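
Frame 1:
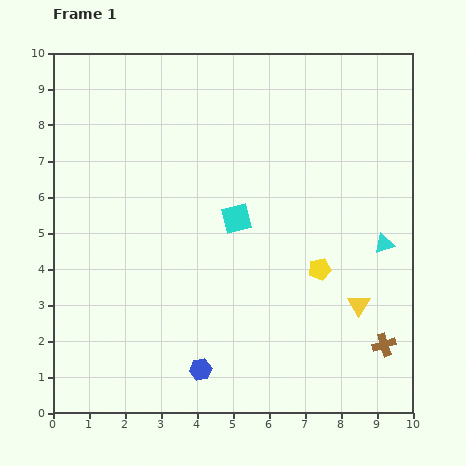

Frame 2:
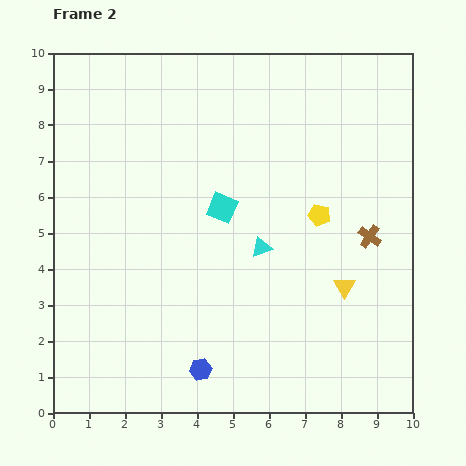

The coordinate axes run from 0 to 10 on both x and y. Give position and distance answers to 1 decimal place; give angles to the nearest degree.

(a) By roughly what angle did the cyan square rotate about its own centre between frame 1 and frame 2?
37° clockwise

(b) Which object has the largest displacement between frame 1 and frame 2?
the cyan triangle

(moved 3.4; next 3.0)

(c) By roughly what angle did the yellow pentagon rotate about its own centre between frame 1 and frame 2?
27° clockwise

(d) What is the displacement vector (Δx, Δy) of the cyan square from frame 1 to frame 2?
(-0.4, 0.3)

The cyan square was at (5.1, 5.4) in frame 1 and (4.7, 5.7) in frame 2.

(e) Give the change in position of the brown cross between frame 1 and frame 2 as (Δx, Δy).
(-0.4, 3.0)

The brown cross was at (9.2, 1.9) in frame 1 and (8.8, 4.9) in frame 2.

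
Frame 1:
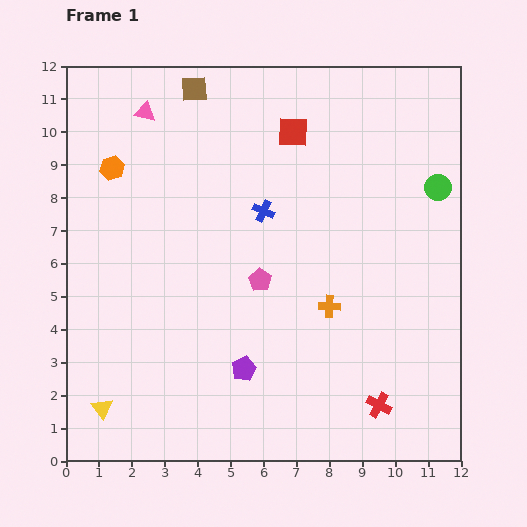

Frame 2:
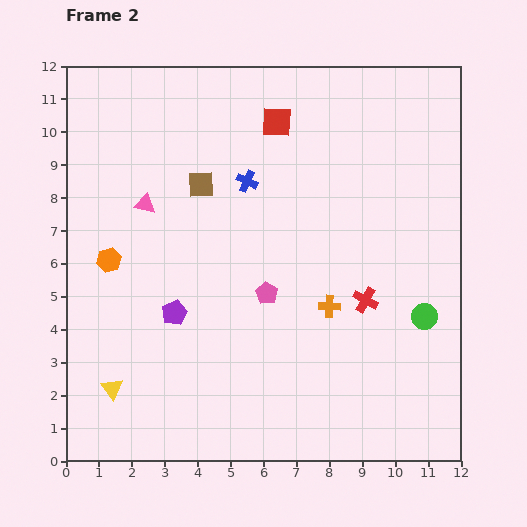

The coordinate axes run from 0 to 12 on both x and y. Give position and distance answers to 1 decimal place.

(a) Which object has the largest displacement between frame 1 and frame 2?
the green circle

(moved 3.9; next 3.2)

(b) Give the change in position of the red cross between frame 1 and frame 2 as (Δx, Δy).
(-0.4, 3.2)

The red cross was at (9.5, 1.7) in frame 1 and (9.1, 4.9) in frame 2.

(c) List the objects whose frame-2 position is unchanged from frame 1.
the orange cross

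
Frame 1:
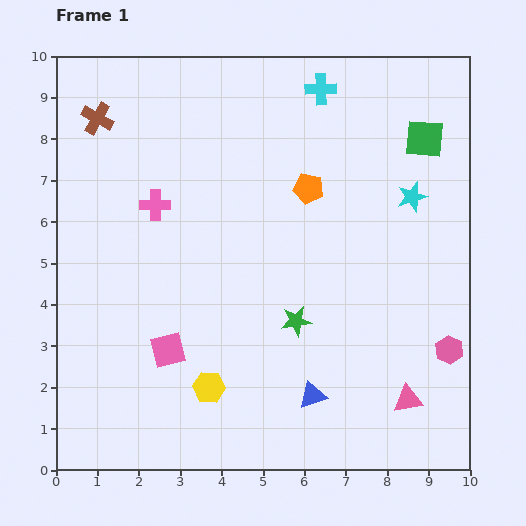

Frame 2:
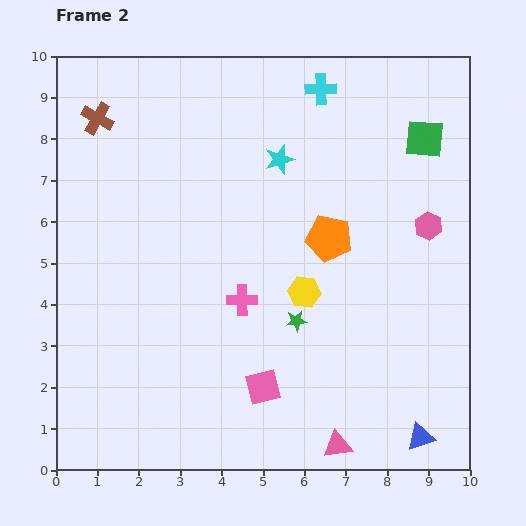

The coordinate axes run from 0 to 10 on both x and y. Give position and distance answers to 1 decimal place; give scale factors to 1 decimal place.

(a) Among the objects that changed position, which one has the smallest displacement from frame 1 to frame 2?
the orange pentagon

(moved 1.3)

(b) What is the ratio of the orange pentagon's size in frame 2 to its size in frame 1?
1.6×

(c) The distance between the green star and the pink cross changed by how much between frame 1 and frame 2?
-3.0

Distance in frame 1: 4.4. Distance in frame 2: 1.4.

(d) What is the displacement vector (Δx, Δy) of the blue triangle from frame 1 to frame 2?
(2.6, -1.0)

The blue triangle was at (6.2, 1.8) in frame 1 and (8.8, 0.8) in frame 2.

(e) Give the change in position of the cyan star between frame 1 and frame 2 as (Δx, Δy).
(-3.2, 0.9)

The cyan star was at (8.6, 6.6) in frame 1 and (5.4, 7.5) in frame 2.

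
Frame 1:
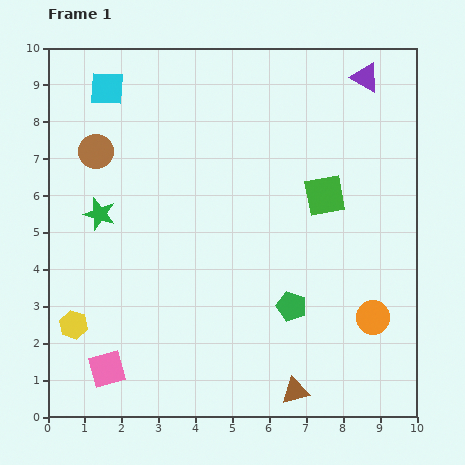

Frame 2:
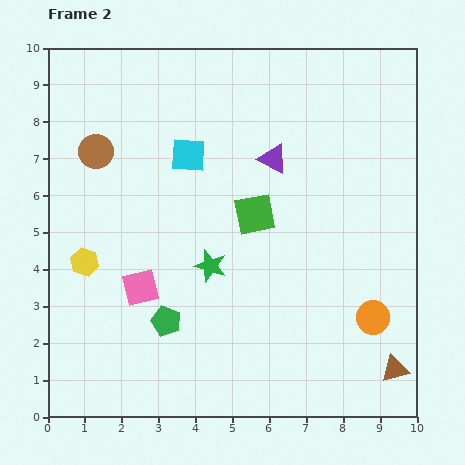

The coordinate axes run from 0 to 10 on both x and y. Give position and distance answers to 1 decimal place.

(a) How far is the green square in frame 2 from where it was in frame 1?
2.0

The green square moved from (7.5, 6.0) to (5.6, 5.5), a distance of √(1.9² + 0.5²) ≈ 2.0.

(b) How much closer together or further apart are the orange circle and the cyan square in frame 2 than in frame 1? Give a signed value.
-2.8

Distance in frame 1: 9.5. Distance in frame 2: 6.7.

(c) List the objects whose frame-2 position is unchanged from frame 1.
the orange circle, the brown circle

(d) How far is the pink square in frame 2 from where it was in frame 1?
2.4

The pink square moved from (1.6, 1.3) to (2.5, 3.5), a distance of √(0.9² + 2.2²) ≈ 2.4.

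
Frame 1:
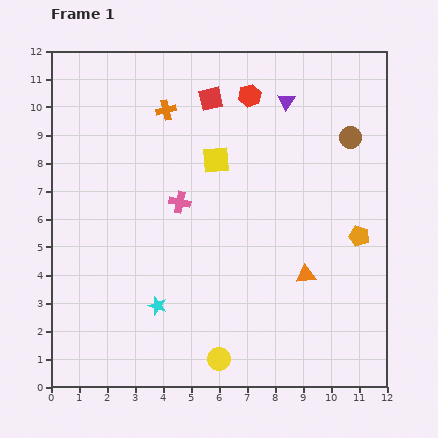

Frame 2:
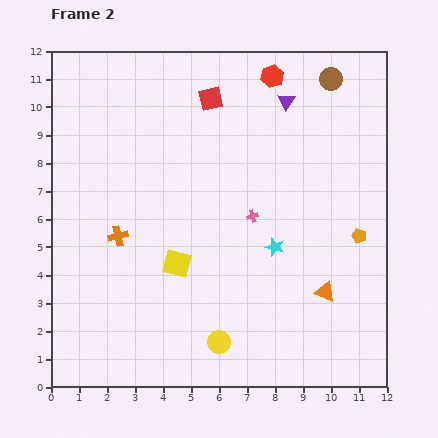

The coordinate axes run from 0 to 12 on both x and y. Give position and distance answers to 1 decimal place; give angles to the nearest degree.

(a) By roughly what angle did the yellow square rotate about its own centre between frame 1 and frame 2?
21° clockwise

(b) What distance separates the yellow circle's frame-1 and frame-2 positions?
0.6

The yellow circle moved from (6.0, 1.0) to (6.0, 1.6), a distance of √(0.0² + 0.6²) ≈ 0.6.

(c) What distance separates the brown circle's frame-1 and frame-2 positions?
2.2

The brown circle moved from (10.7, 8.9) to (10.0, 11.0), a distance of √(0.7² + 2.1²) ≈ 2.2.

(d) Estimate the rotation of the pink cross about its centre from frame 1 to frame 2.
28° counter-clockwise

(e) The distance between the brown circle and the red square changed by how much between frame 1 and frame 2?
-0.8

Distance in frame 1: 5.2. Distance in frame 2: 4.4.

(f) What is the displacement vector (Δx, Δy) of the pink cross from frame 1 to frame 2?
(2.6, -0.5)

The pink cross was at (4.6, 6.6) in frame 1 and (7.2, 6.1) in frame 2.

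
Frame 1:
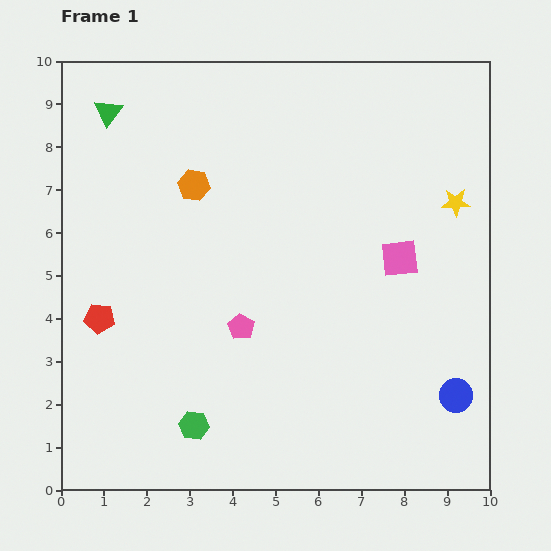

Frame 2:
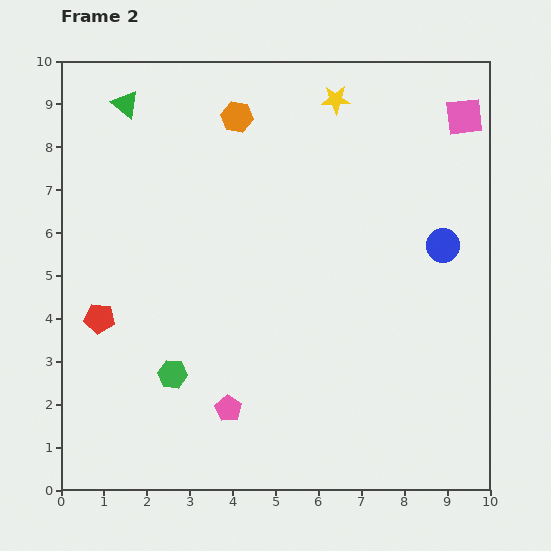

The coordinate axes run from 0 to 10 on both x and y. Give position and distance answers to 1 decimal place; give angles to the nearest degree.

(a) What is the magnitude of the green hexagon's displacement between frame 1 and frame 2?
1.3

The green hexagon moved from (3.1, 1.5) to (2.6, 2.7), a distance of √(0.5² + 1.2²) ≈ 1.3.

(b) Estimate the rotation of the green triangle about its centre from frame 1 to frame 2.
26° counter-clockwise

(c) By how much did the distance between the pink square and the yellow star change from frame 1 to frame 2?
+1.2

Distance in frame 1: 1.8. Distance in frame 2: 3.0.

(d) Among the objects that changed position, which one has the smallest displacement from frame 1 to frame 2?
the green triangle

(moved 0.4)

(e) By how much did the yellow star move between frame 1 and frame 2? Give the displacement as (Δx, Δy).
(-2.8, 2.4)

The yellow star was at (9.2, 6.7) in frame 1 and (6.4, 9.1) in frame 2.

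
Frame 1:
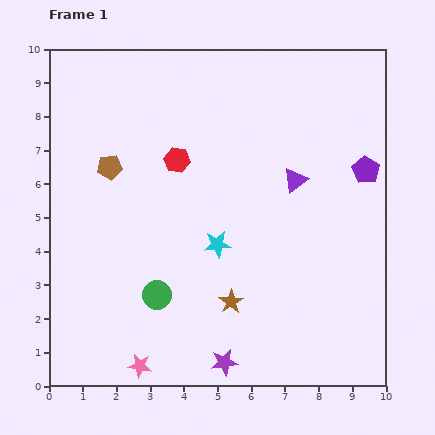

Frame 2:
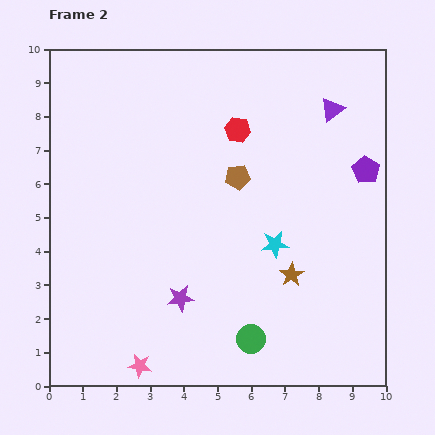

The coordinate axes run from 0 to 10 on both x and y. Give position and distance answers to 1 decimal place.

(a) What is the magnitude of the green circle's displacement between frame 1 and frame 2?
3.1

The green circle moved from (3.2, 2.7) to (6.0, 1.4), a distance of √(2.8² + 1.3²) ≈ 3.1.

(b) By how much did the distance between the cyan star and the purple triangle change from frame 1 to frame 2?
+1.3

Distance in frame 1: 3.0. Distance in frame 2: 4.3.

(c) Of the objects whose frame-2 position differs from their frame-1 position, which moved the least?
the cyan star

(moved 1.7)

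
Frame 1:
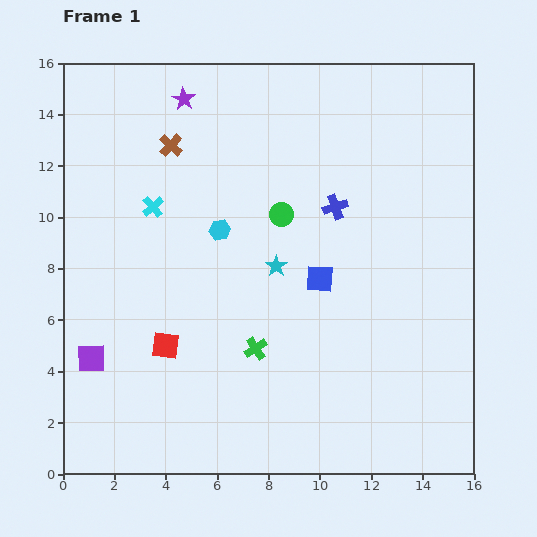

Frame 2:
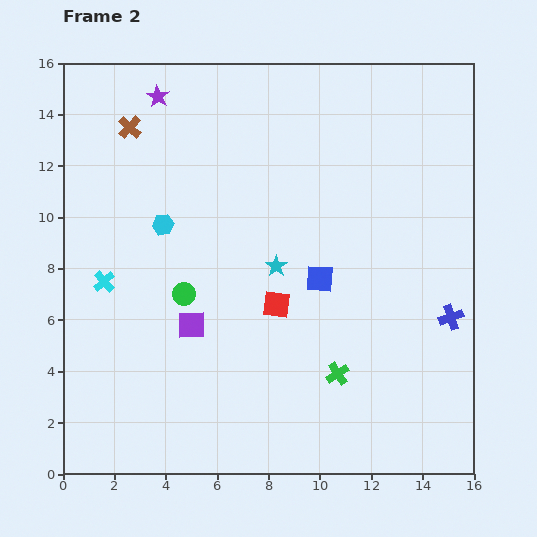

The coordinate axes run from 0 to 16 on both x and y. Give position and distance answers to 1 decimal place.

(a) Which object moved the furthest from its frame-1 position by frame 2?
the blue cross

(moved 6.2; next 4.9)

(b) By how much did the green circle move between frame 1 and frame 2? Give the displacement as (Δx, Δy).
(-3.8, -3.1)

The green circle was at (8.5, 10.1) in frame 1 and (4.7, 7.0) in frame 2.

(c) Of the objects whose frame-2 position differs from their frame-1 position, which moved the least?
the purple star

(moved 1.0)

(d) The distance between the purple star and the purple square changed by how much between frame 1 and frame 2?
-1.7

Distance in frame 1: 10.7. Distance in frame 2: 9.0.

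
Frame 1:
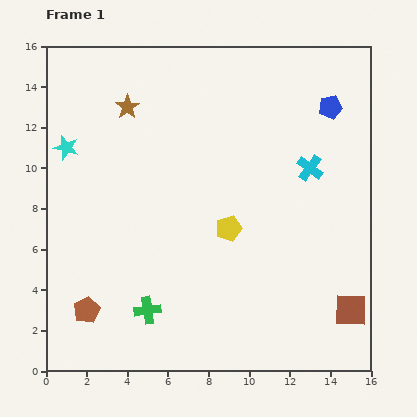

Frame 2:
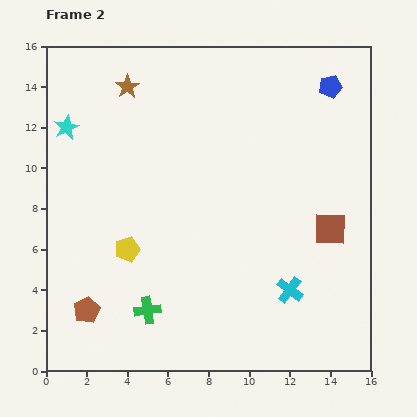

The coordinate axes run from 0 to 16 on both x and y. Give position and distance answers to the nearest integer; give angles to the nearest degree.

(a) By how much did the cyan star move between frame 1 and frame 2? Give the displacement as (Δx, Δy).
(0, 1)

The cyan star was at (1, 11) in frame 1 and (1, 12) in frame 2.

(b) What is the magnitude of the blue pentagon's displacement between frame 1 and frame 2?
1

The blue pentagon moved from (14, 13) to (14, 14), a distance of √(0² + 1²) ≈ 1.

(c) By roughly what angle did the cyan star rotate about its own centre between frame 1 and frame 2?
30° clockwise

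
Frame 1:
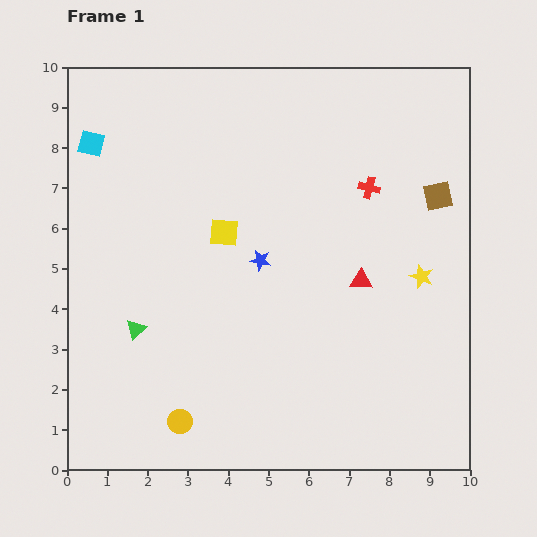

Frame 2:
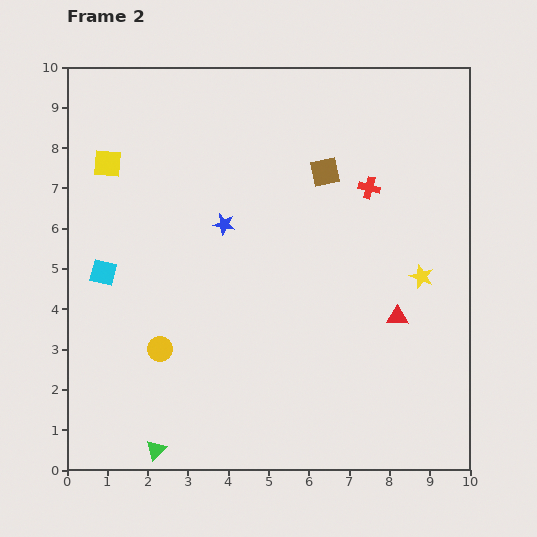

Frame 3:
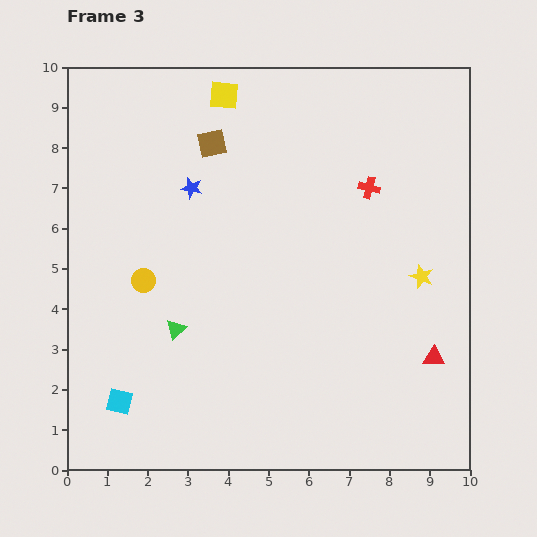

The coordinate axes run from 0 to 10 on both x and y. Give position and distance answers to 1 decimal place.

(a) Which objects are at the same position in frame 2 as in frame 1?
the red cross, the yellow star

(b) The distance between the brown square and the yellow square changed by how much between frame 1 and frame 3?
-4.2

Distance in frame 1: 5.4. Distance in frame 3: 1.2.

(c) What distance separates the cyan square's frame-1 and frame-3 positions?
6.4

The cyan square moved from (0.6, 8.1) to (1.3, 1.7), a distance of √(0.7² + 6.4²) ≈ 6.4.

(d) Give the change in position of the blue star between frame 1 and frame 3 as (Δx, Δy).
(-1.7, 1.8)

The blue star was at (4.8, 5.2) in frame 1 and (3.1, 7.0) in frame 3.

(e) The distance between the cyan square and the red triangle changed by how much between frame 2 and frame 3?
+0.5

Distance in frame 2: 7.4. Distance in frame 3: 7.9.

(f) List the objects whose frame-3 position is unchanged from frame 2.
the red cross, the yellow star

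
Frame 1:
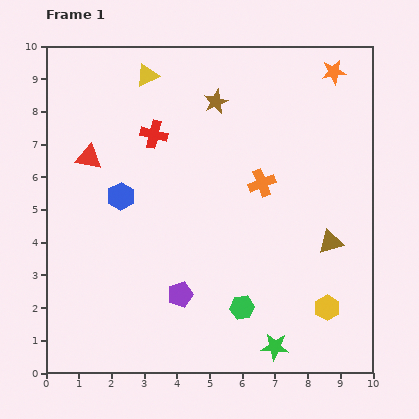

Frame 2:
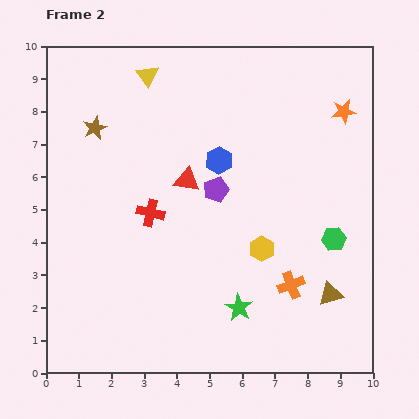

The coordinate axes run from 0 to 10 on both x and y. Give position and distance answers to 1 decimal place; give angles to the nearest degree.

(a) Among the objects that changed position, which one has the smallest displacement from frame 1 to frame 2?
the orange star

(moved 1.2)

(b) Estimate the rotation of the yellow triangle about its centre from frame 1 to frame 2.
40° counter-clockwise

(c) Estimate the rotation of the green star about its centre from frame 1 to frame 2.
28° clockwise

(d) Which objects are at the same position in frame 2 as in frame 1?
the yellow triangle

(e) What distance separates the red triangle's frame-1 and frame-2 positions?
3.1

The red triangle moved from (1.3, 6.6) to (4.3, 5.9), a distance of √(3.0² + 0.7²) ≈ 3.1.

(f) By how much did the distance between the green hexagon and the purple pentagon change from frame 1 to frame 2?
+2.0

Distance in frame 1: 1.9. Distance in frame 2: 3.9.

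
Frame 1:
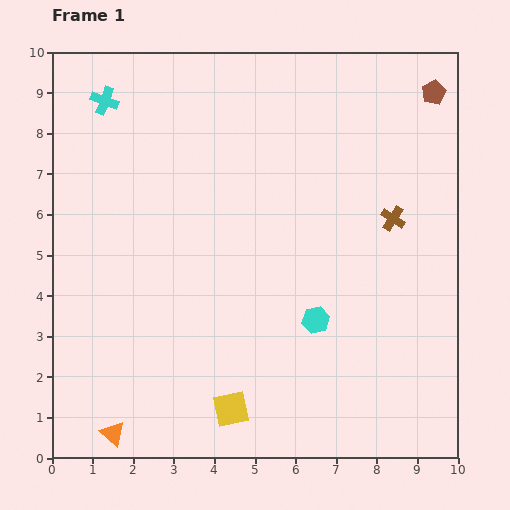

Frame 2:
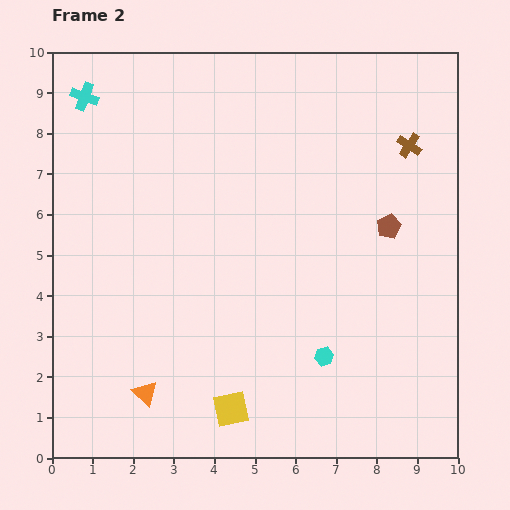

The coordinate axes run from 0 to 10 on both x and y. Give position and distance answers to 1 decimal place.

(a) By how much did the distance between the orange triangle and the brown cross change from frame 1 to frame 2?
+0.2

Distance in frame 1: 8.7. Distance in frame 2: 8.9.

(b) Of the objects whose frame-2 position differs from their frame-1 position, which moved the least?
the cyan cross

(moved 0.5)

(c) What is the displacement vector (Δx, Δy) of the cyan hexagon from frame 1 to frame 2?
(0.2, -0.9)

The cyan hexagon was at (6.5, 3.4) in frame 1 and (6.7, 2.5) in frame 2.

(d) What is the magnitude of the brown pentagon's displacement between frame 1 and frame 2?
3.5

The brown pentagon moved from (9.4, 9.0) to (8.3, 5.7), a distance of √(1.1² + 3.3²) ≈ 3.5.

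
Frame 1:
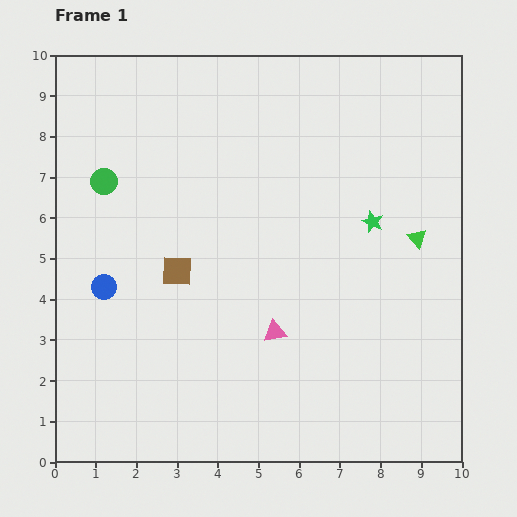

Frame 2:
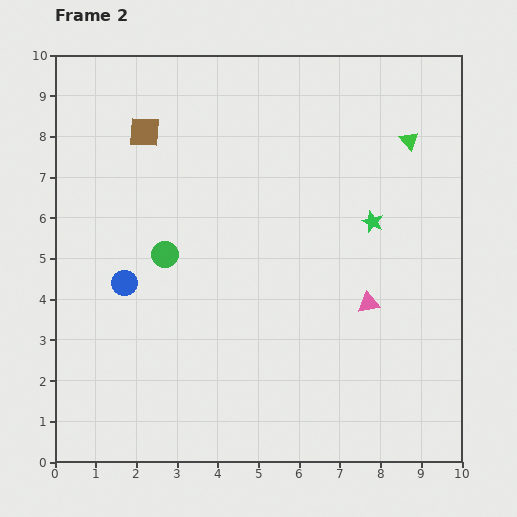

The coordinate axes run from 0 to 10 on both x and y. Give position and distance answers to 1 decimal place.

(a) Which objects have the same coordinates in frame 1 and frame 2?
the green star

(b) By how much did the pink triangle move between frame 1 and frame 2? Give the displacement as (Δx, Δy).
(2.3, 0.7)

The pink triangle was at (5.4, 3.2) in frame 1 and (7.7, 3.9) in frame 2.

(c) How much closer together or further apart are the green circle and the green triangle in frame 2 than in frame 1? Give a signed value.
-1.2

Distance in frame 1: 7.8. Distance in frame 2: 6.6.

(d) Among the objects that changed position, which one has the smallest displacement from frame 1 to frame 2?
the blue circle

(moved 0.5)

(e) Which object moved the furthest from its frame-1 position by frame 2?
the brown square

(moved 3.5; next 2.4)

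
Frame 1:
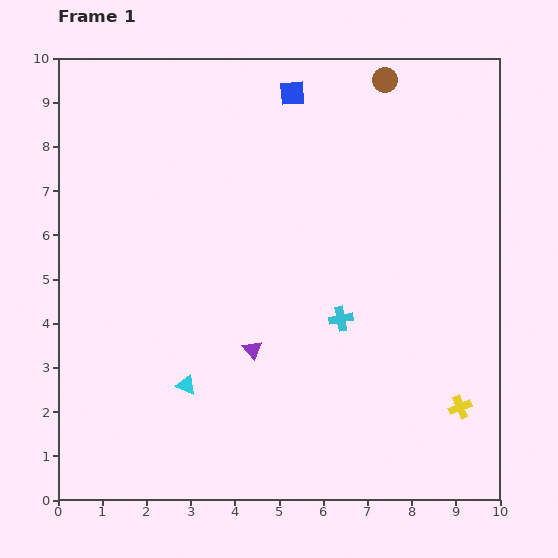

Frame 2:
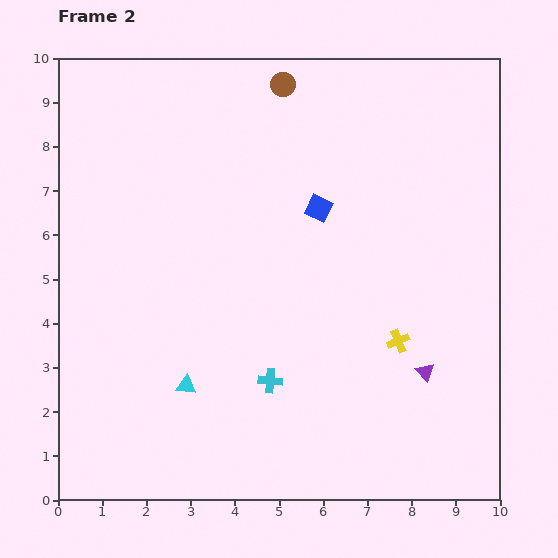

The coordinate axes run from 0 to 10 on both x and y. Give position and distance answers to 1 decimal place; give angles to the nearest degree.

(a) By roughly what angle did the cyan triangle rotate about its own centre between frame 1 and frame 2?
17° counter-clockwise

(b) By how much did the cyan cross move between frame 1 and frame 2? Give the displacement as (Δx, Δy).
(-1.6, -1.4)

The cyan cross was at (6.4, 4.1) in frame 1 and (4.8, 2.7) in frame 2.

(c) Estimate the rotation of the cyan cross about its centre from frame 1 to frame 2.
17° clockwise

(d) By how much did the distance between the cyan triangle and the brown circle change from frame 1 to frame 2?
-1.1

Distance in frame 1: 8.2. Distance in frame 2: 7.1.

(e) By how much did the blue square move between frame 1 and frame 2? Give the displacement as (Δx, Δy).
(0.6, -2.6)

The blue square was at (5.3, 9.2) in frame 1 and (5.9, 6.6) in frame 2.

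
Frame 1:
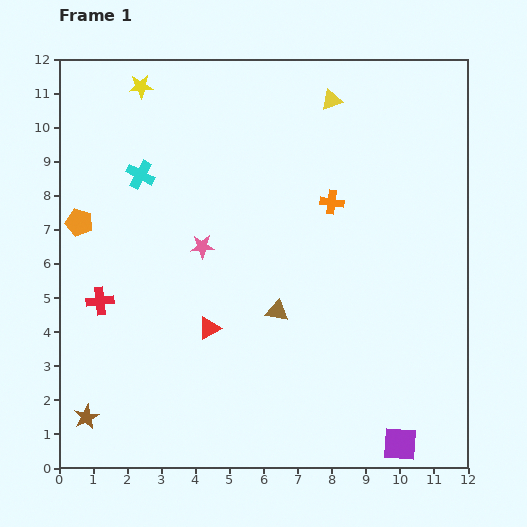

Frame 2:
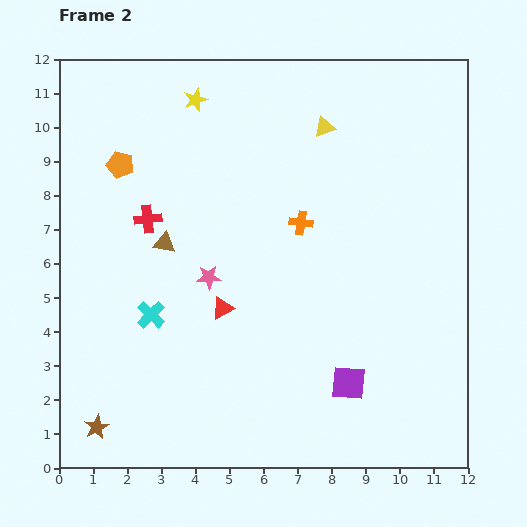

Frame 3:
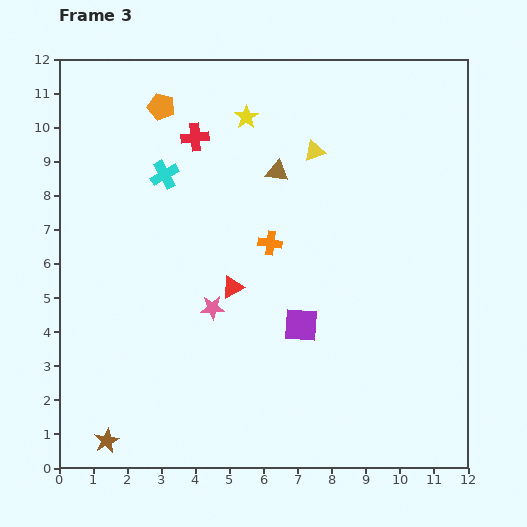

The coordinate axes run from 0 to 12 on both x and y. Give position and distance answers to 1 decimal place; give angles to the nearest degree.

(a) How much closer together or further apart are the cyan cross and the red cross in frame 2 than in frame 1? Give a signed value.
-1.1

Distance in frame 1: 3.9. Distance in frame 2: 2.8.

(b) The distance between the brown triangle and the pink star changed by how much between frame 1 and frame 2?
-1.3

Distance in frame 1: 2.9. Distance in frame 2: 1.6.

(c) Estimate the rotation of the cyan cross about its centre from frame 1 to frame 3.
32° clockwise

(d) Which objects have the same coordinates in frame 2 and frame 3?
none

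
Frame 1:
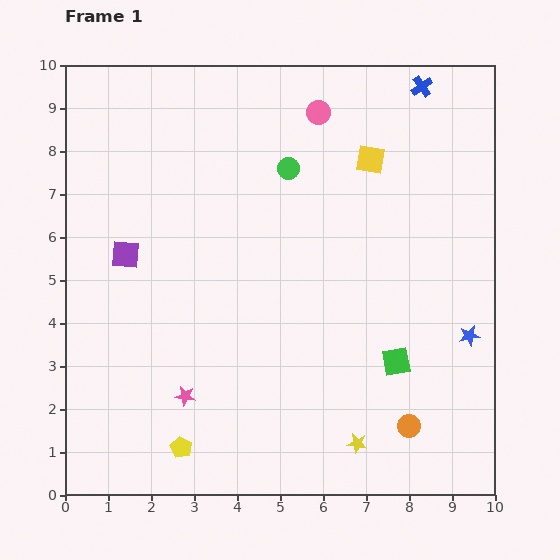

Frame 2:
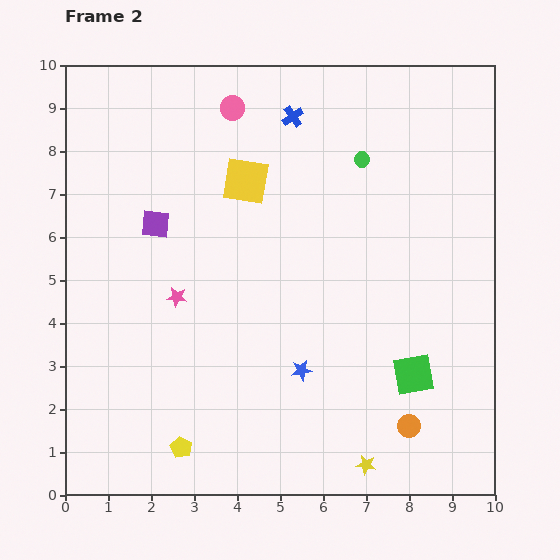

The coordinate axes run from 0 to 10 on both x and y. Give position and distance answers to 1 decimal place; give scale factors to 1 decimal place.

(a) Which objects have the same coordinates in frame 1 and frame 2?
the yellow pentagon, the orange circle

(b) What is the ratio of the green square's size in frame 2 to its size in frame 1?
1.4×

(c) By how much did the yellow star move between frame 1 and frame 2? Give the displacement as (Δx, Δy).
(0.2, -0.5)

The yellow star was at (6.8, 1.2) in frame 1 and (7.0, 0.7) in frame 2.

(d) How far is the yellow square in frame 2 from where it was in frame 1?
2.9

The yellow square moved from (7.1, 7.8) to (4.2, 7.3), a distance of √(2.9² + 0.5²) ≈ 2.9.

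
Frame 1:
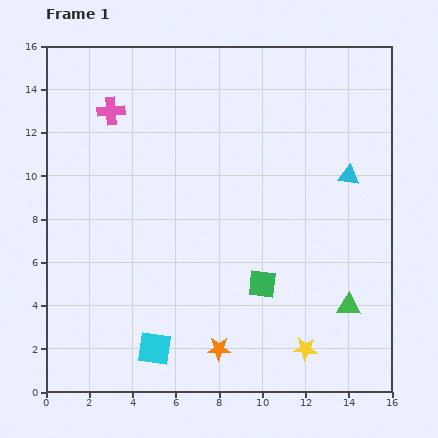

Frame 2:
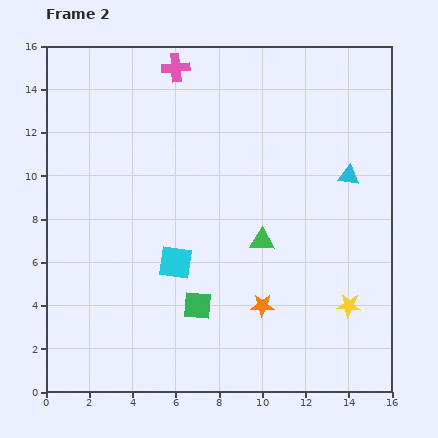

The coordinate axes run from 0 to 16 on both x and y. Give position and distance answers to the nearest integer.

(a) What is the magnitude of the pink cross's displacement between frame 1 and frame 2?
4

The pink cross moved from (3, 13) to (6, 15), a distance of √(3² + 2²) ≈ 4.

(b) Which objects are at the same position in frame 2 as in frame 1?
the cyan triangle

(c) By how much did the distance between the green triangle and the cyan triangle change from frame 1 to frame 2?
-1

Distance in frame 1: 6. Distance in frame 2: 5.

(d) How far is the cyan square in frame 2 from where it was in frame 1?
4

The cyan square moved from (5, 2) to (6, 6), a distance of √(1² + 4²) ≈ 4.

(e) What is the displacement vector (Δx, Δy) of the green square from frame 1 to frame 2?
(-3, -1)

The green square was at (10, 5) in frame 1 and (7, 4) in frame 2.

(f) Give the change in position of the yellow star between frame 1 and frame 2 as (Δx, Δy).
(2, 2)

The yellow star was at (12, 2) in frame 1 and (14, 4) in frame 2.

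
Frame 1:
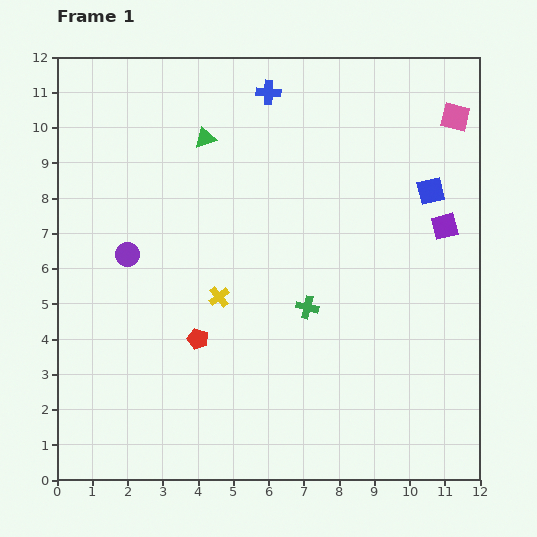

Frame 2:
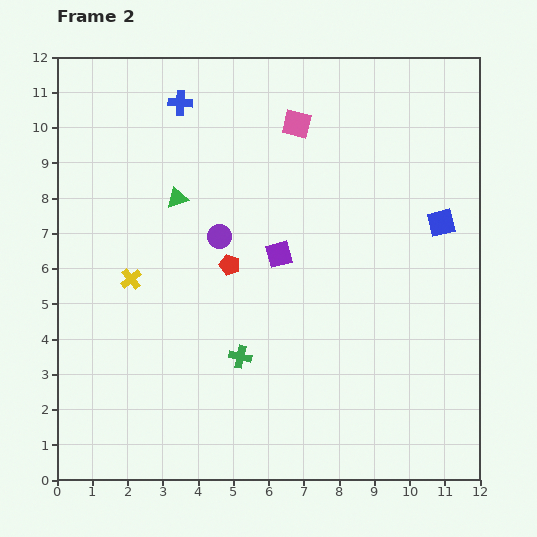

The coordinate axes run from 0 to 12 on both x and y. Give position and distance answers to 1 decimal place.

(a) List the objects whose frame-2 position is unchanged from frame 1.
none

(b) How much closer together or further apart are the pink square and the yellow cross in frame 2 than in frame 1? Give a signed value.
-2.0

Distance in frame 1: 8.4. Distance in frame 2: 6.4.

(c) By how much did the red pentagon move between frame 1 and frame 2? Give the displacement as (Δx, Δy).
(0.9, 2.1)

The red pentagon was at (4.0, 4.0) in frame 1 and (4.9, 6.1) in frame 2.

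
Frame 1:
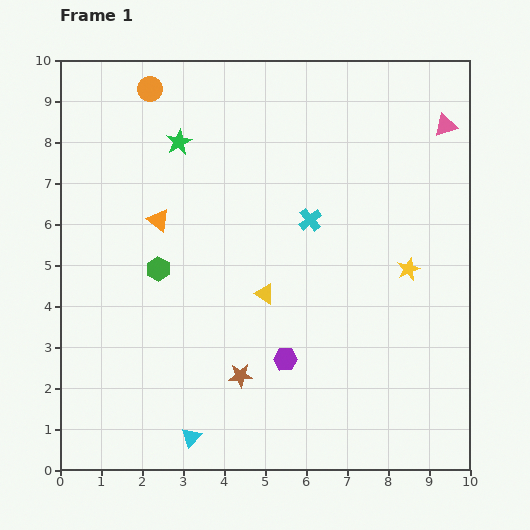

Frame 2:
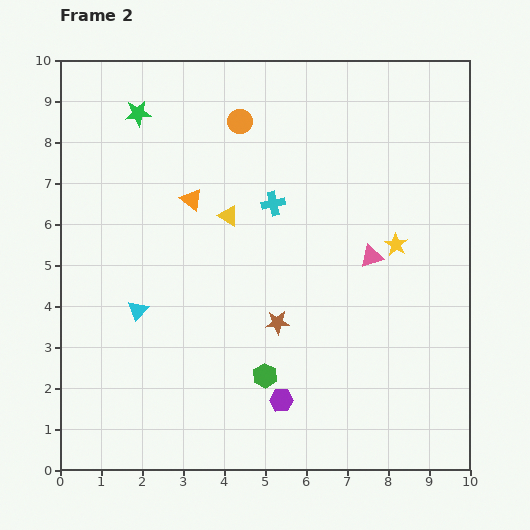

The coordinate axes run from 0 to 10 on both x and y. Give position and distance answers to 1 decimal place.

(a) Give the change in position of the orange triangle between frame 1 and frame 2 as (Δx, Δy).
(0.8, 0.5)

The orange triangle was at (2.4, 6.1) in frame 1 and (3.2, 6.6) in frame 2.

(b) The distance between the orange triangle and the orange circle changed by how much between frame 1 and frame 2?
-1.0

Distance in frame 1: 3.2. Distance in frame 2: 2.2.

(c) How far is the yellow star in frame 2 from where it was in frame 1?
0.7

The yellow star moved from (8.5, 4.9) to (8.2, 5.5), a distance of √(0.3² + 0.6²) ≈ 0.7.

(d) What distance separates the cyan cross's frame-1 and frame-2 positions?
1.0

The cyan cross moved from (6.1, 6.1) to (5.2, 6.5), a distance of √(0.9² + 0.4²) ≈ 1.0.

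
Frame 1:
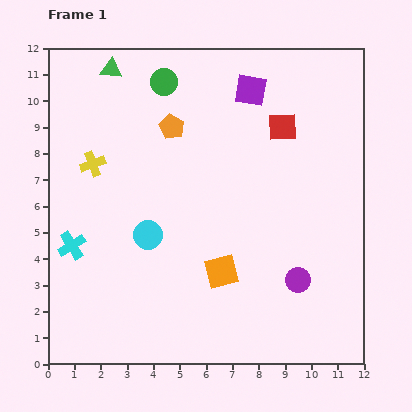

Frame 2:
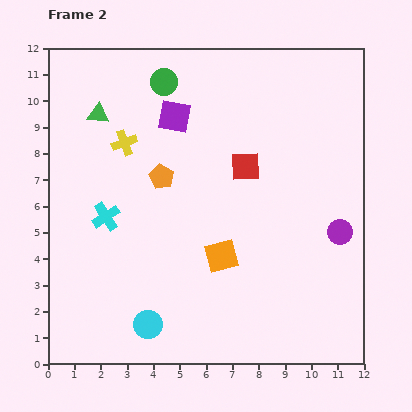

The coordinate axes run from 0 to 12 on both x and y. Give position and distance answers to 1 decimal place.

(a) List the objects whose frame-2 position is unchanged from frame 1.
the green circle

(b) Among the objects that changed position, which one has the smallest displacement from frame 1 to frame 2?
the orange square

(moved 0.6)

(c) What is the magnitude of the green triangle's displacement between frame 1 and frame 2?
1.8

The green triangle moved from (2.4, 11.2) to (1.9, 9.5), a distance of √(0.5² + 1.7²) ≈ 1.8.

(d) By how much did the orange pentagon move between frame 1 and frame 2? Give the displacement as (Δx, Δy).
(-0.4, -1.9)

The orange pentagon was at (4.7, 9.0) in frame 1 and (4.3, 7.1) in frame 2.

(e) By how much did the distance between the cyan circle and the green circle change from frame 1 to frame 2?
+3.4

Distance in frame 1: 5.8. Distance in frame 2: 9.2.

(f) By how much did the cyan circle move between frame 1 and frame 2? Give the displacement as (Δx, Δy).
(0.0, -3.4)

The cyan circle was at (3.8, 4.9) in frame 1 and (3.8, 1.5) in frame 2.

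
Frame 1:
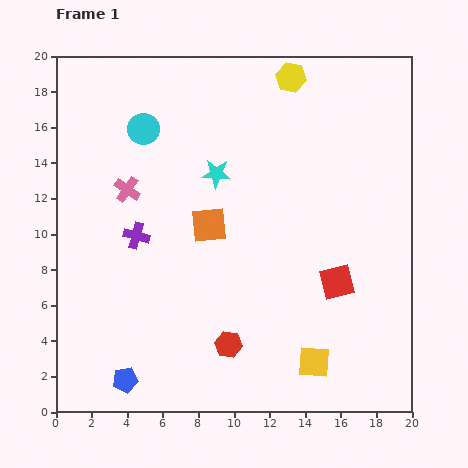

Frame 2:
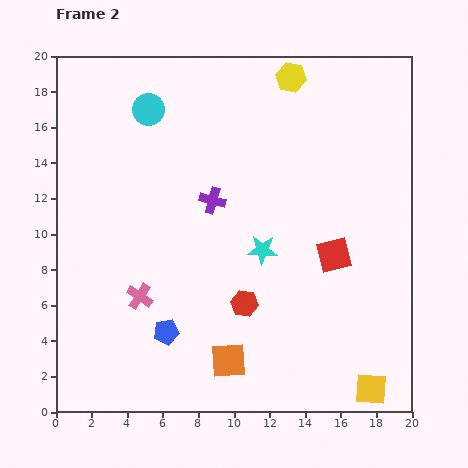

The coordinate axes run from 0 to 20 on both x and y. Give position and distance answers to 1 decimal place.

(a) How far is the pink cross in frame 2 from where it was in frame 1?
6.0

The pink cross moved from (4.0, 12.5) to (4.7, 6.5), a distance of √(0.7² + 6.0²) ≈ 6.0.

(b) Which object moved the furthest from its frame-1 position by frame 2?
the orange square

(moved 7.7; next 6.0)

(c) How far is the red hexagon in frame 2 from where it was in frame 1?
2.5

The red hexagon moved from (9.7, 3.8) to (10.6, 6.1), a distance of √(0.9² + 2.3²) ≈ 2.5.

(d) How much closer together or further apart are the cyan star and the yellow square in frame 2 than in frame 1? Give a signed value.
-2.0

Distance in frame 1: 11.9. Distance in frame 2: 9.9.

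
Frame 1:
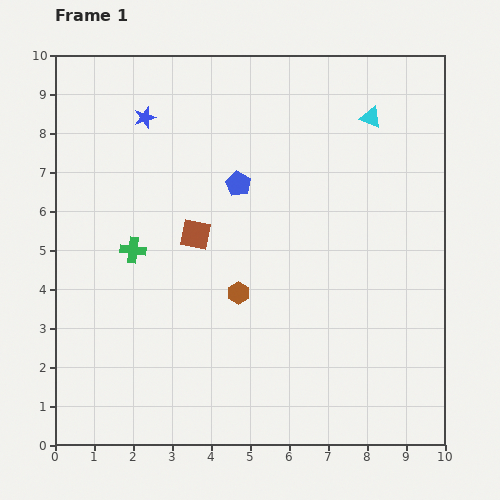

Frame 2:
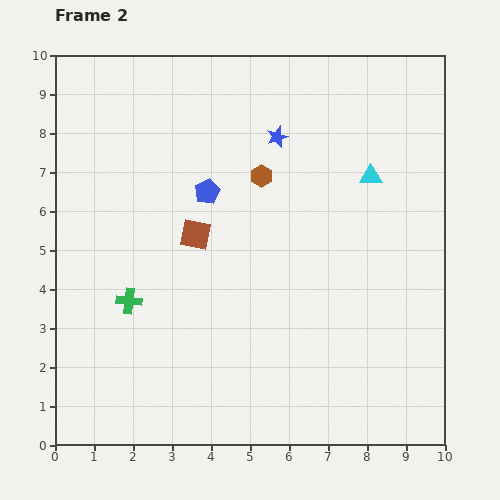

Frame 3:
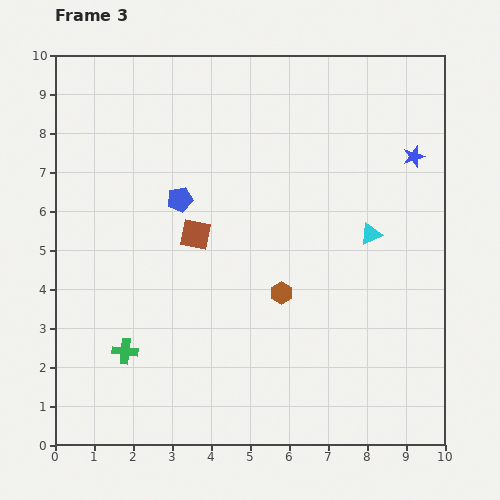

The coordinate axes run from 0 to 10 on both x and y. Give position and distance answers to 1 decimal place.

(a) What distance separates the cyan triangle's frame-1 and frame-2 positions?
1.5

The cyan triangle moved from (8.1, 8.4) to (8.1, 6.9), a distance of √(0.0² + 1.5²) ≈ 1.5.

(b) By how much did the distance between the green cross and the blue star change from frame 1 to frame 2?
+2.3

Distance in frame 1: 3.4. Distance in frame 2: 5.7.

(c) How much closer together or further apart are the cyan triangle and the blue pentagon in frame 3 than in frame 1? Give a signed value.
+1.2

Distance in frame 1: 3.8. Distance in frame 3: 5.0.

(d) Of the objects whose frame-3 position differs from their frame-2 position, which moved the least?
the blue pentagon

(moved 0.7)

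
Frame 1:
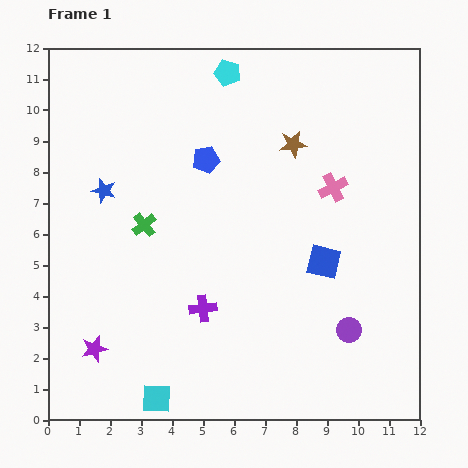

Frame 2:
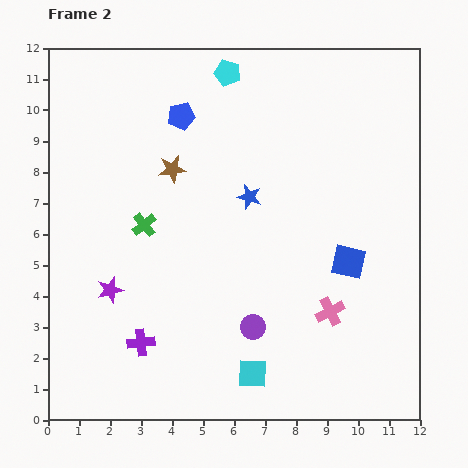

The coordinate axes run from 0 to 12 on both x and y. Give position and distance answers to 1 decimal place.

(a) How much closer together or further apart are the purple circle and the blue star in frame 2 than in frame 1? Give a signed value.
-4.9

Distance in frame 1: 9.1. Distance in frame 2: 4.2.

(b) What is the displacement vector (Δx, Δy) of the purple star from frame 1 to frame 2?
(0.5, 1.9)

The purple star was at (1.5, 2.3) in frame 1 and (2.0, 4.2) in frame 2.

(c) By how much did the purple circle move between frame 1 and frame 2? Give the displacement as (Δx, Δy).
(-3.1, 0.1)

The purple circle was at (9.7, 2.9) in frame 1 and (6.6, 3.0) in frame 2.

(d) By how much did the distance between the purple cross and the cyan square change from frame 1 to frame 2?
+0.4

Distance in frame 1: 3.3. Distance in frame 2: 3.7.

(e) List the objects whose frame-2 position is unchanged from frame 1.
the green cross, the cyan pentagon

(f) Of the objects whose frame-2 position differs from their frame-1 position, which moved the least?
the blue square

(moved 0.8)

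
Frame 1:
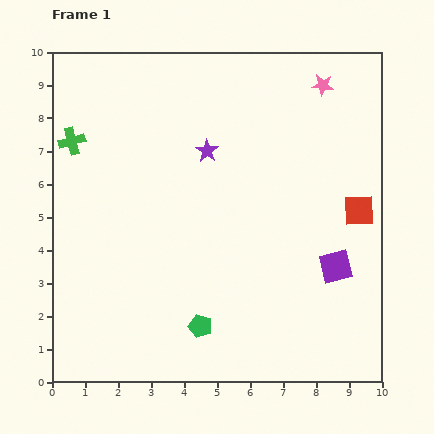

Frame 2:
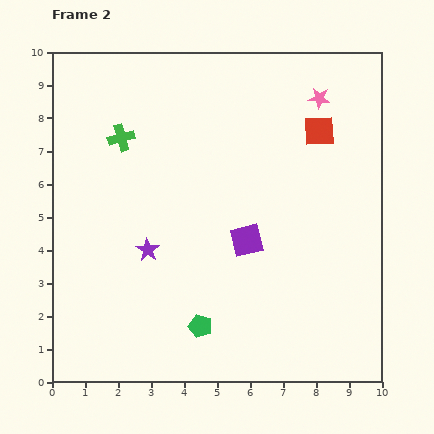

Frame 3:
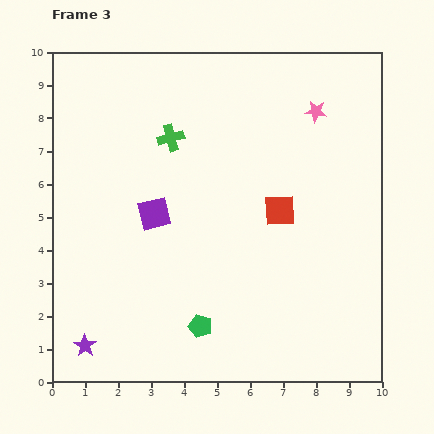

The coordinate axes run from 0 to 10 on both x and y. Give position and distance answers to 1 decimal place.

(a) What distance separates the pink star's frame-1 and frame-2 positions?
0.4

The pink star moved from (8.2, 9.0) to (8.1, 8.6), a distance of √(0.1² + 0.4²) ≈ 0.4.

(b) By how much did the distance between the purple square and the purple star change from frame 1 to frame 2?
-2.2

Distance in frame 1: 5.2. Distance in frame 2: 3.0.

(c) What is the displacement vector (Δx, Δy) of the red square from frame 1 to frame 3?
(-2.4, 0.0)

The red square was at (9.3, 5.2) in frame 1 and (6.9, 5.2) in frame 3.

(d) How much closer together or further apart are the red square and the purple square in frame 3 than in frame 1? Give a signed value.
+2.0

Distance in frame 1: 1.8. Distance in frame 3: 3.8.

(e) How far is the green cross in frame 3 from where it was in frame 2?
1.5

The green cross moved from (2.1, 7.4) to (3.6, 7.4), a distance of √(1.5² + 0.0²) ≈ 1.5.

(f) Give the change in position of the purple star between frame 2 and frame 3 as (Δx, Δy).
(-1.9, -2.9)

The purple star was at (2.9, 4.0) in frame 2 and (1.0, 1.1) in frame 3.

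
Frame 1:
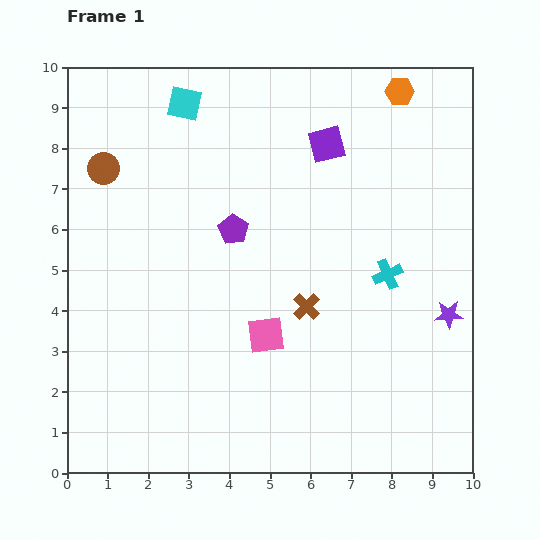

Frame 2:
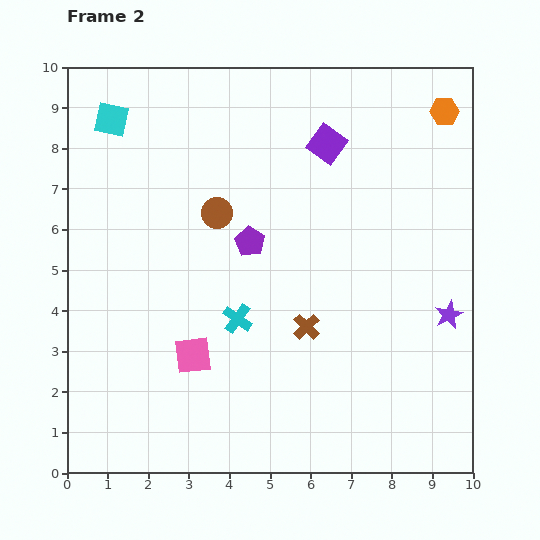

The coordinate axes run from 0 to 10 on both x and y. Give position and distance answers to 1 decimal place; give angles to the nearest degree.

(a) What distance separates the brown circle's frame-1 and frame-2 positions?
3.0

The brown circle moved from (0.9, 7.5) to (3.7, 6.4), a distance of √(2.8² + 1.1²) ≈ 3.0.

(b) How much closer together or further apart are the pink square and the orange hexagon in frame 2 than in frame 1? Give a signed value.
+1.8

Distance in frame 1: 6.8. Distance in frame 2: 8.6.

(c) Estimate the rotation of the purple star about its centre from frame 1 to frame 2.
23° counter-clockwise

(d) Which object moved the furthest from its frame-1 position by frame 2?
the cyan cross

(moved 3.9; next 3.0)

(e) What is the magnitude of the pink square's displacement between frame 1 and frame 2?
1.9

The pink square moved from (4.9, 3.4) to (3.1, 2.9), a distance of √(1.8² + 0.5²) ≈ 1.9.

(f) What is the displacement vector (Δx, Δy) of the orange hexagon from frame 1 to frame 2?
(1.1, -0.5)

The orange hexagon was at (8.2, 9.4) in frame 1 and (9.3, 8.9) in frame 2.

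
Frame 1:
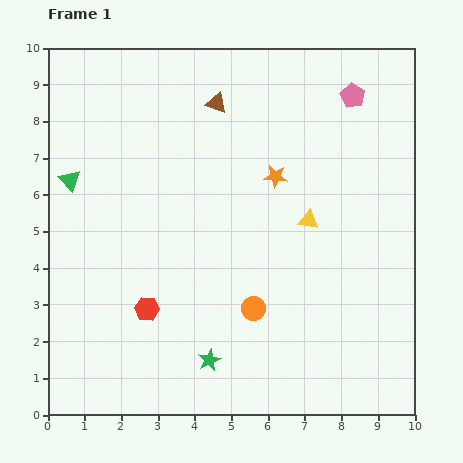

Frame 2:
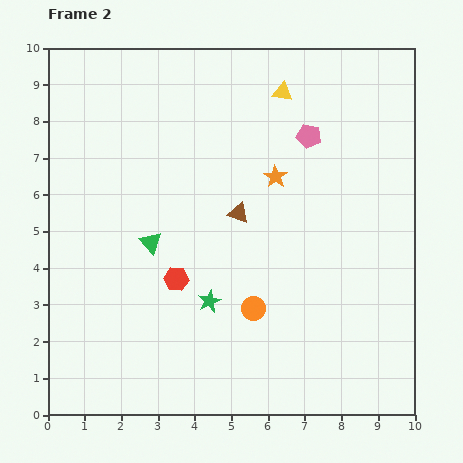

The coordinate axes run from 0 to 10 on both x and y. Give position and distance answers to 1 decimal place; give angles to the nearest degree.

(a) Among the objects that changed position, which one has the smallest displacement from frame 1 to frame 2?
the red hexagon

(moved 1.1)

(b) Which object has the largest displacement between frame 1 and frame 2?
the yellow triangle

(moved 3.6; next 3.1)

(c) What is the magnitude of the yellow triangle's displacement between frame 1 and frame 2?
3.6

The yellow triangle moved from (7.1, 5.3) to (6.4, 8.8), a distance of √(0.7² + 3.5²) ≈ 3.6.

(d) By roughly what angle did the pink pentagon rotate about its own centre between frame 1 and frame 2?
18° counter-clockwise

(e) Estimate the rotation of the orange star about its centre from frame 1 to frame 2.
29° clockwise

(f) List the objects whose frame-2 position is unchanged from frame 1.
the orange circle, the orange star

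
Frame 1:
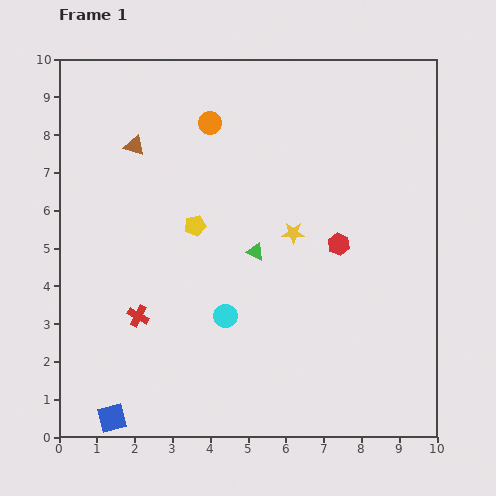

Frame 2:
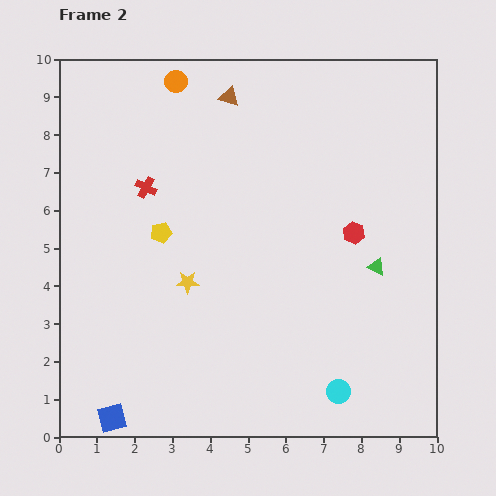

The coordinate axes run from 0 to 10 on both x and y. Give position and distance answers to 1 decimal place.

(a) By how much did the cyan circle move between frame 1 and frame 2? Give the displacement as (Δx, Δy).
(3.0, -2.0)

The cyan circle was at (4.4, 3.2) in frame 1 and (7.4, 1.2) in frame 2.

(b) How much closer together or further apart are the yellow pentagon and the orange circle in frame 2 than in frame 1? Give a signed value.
+1.3

Distance in frame 1: 2.7. Distance in frame 2: 4.0.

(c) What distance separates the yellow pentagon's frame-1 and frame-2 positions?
0.9

The yellow pentagon moved from (3.6, 5.6) to (2.7, 5.4), a distance of √(0.9² + 0.2²) ≈ 0.9.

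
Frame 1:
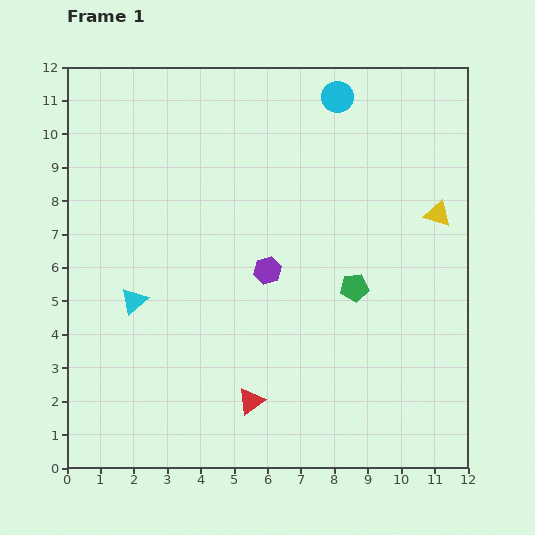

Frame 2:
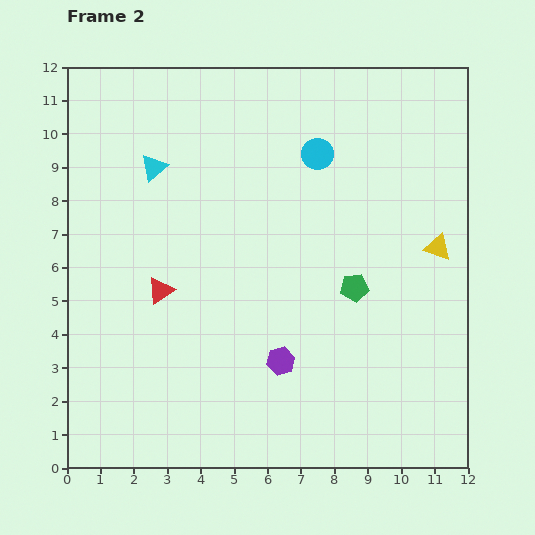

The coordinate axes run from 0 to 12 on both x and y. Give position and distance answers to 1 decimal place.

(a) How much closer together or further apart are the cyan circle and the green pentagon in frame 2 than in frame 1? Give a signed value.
-1.6

Distance in frame 1: 5.7. Distance in frame 2: 4.1.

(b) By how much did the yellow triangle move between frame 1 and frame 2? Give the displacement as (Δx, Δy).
(0.0, -1.0)

The yellow triangle was at (11.1, 7.6) in frame 1 and (11.1, 6.6) in frame 2.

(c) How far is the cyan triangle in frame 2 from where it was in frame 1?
4.0

The cyan triangle moved from (2.0, 5.0) to (2.6, 9.0), a distance of √(0.6² + 4.0²) ≈ 4.0.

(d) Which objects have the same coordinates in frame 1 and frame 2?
the green pentagon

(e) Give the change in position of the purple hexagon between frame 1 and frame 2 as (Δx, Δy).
(0.4, -2.7)

The purple hexagon was at (6.0, 5.9) in frame 1 and (6.4, 3.2) in frame 2.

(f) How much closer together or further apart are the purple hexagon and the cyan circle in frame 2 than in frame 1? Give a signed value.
+0.7

Distance in frame 1: 5.6. Distance in frame 2: 6.3.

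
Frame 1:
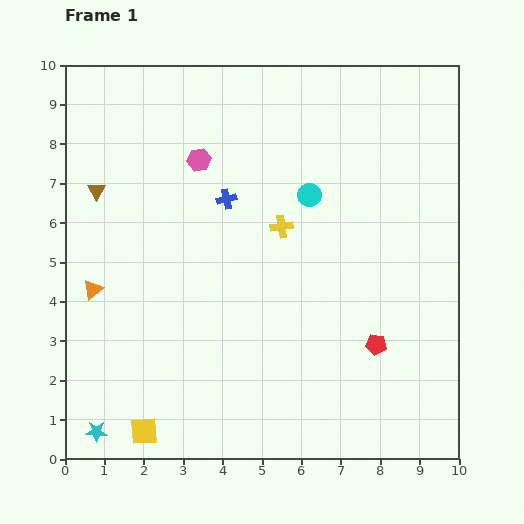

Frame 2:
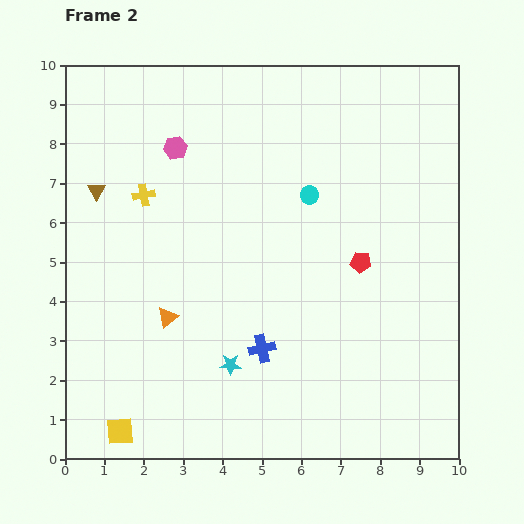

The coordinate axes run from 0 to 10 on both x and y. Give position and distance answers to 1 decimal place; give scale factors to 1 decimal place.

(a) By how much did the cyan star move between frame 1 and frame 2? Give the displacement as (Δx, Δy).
(3.4, 1.7)

The cyan star was at (0.8, 0.7) in frame 1 and (4.2, 2.4) in frame 2.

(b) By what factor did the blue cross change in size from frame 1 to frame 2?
1.4×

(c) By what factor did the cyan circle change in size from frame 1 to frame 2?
0.8×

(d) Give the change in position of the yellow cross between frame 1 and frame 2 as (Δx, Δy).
(-3.5, 0.8)

The yellow cross was at (5.5, 5.9) in frame 1 and (2.0, 6.7) in frame 2.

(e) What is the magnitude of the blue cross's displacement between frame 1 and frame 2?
3.9

The blue cross moved from (4.1, 6.6) to (5.0, 2.8), a distance of √(0.9² + 3.8²) ≈ 3.9.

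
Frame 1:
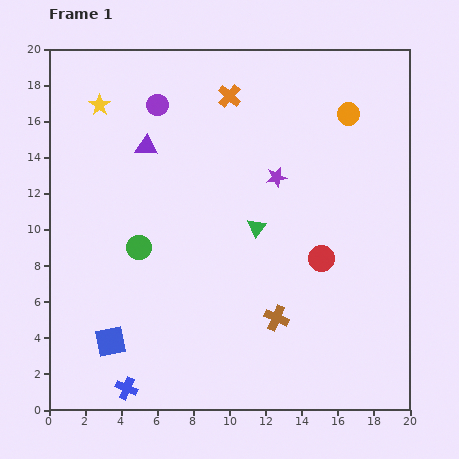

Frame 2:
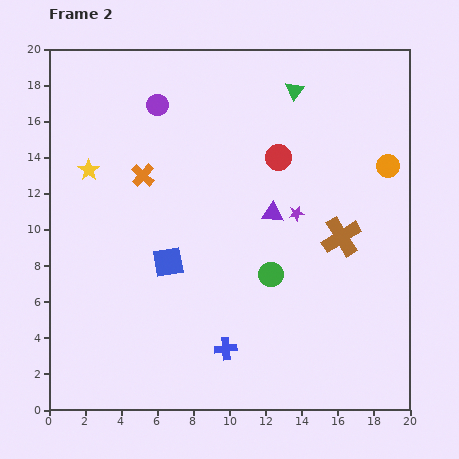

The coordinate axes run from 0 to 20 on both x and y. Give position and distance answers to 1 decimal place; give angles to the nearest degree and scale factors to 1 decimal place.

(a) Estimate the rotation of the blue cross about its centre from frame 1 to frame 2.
29° counter-clockwise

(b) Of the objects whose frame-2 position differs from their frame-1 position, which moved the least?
the purple star

(moved 2.3)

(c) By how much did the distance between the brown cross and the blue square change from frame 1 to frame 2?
+0.4

Distance in frame 1: 9.3. Distance in frame 2: 9.7.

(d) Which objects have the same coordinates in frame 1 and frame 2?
the purple circle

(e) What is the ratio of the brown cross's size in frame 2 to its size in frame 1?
1.6×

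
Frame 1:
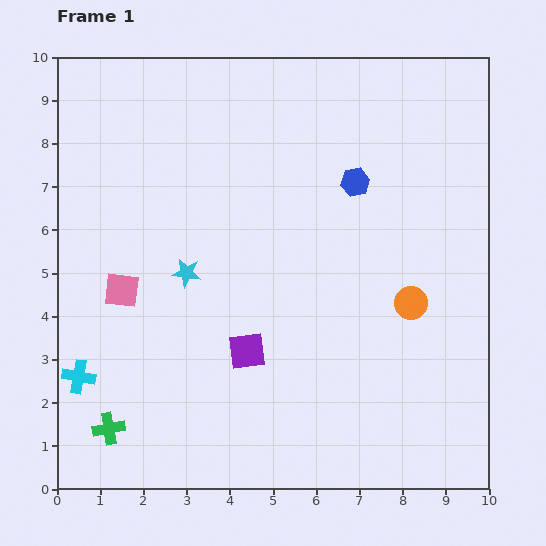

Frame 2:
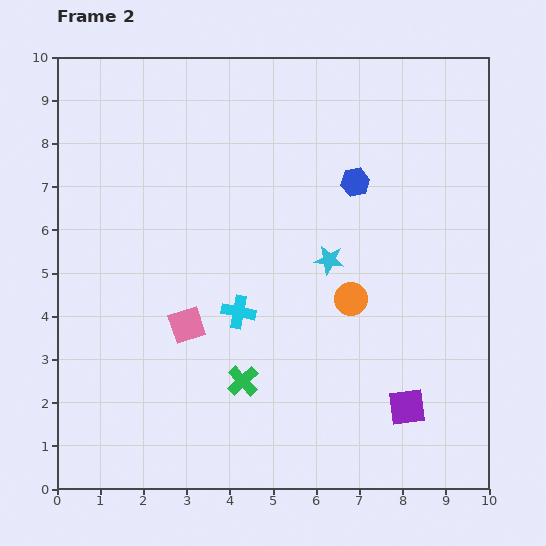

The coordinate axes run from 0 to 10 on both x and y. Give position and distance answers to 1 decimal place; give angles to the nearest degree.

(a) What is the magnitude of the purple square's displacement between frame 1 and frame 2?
3.9

The purple square moved from (4.4, 3.2) to (8.1, 1.9), a distance of √(3.7² + 1.3²) ≈ 3.9.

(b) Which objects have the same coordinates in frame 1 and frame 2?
the blue hexagon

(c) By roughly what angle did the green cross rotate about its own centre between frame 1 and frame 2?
33° counter-clockwise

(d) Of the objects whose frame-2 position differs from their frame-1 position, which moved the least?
the orange circle

(moved 1.4)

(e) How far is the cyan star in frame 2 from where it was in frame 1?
3.3

The cyan star moved from (3.0, 5.0) to (6.3, 5.3), a distance of √(3.3² + 0.3²) ≈ 3.3.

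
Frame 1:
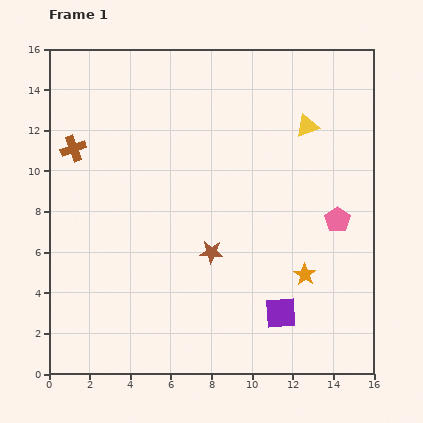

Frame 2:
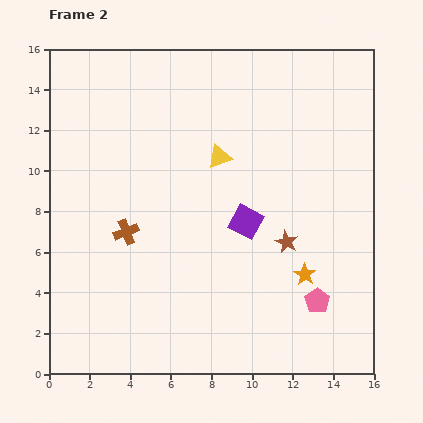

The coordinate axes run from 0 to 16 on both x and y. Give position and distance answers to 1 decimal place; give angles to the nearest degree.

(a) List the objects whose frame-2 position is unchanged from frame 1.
the orange star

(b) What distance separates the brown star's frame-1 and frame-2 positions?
3.7

The brown star moved from (8.0, 6.0) to (11.7, 6.5), a distance of √(3.7² + 0.5²) ≈ 3.7.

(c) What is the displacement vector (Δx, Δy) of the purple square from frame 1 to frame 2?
(-1.7, 4.5)

The purple square was at (11.4, 3.0) in frame 1 and (9.7, 7.5) in frame 2.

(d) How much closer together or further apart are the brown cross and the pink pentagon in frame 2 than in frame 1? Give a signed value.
-3.5

Distance in frame 1: 13.5. Distance in frame 2: 10.0.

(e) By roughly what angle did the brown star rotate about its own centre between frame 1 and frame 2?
23° clockwise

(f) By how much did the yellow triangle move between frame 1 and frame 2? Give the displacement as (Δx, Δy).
(-4.3, -1.5)

The yellow triangle was at (12.7, 12.2) in frame 1 and (8.4, 10.7) in frame 2.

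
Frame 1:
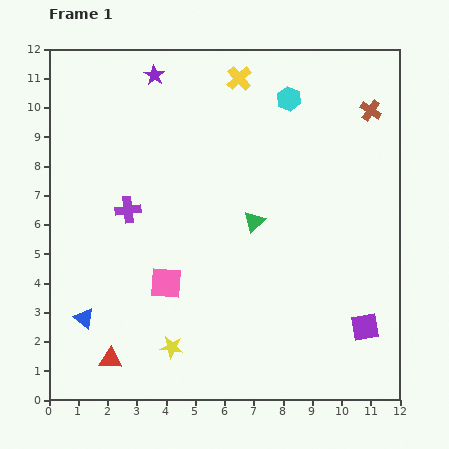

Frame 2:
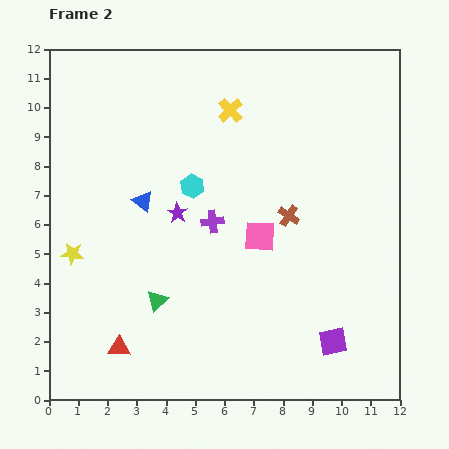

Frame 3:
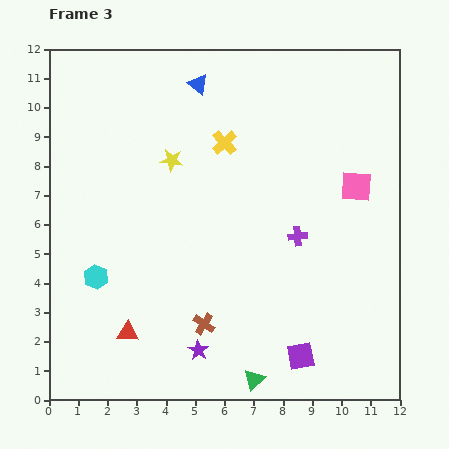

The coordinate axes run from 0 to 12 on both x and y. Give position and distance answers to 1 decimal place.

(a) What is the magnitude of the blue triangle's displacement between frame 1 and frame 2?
4.5

The blue triangle moved from (1.2, 2.8) to (3.2, 6.8), a distance of √(2.0² + 4.0²) ≈ 4.5.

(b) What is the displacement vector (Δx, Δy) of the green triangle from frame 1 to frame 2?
(-3.3, -2.7)

The green triangle was at (7.0, 6.1) in frame 1 and (3.7, 3.4) in frame 2.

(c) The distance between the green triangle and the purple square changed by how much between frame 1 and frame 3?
-3.4

Distance in frame 1: 5.2. Distance in frame 3: 1.8.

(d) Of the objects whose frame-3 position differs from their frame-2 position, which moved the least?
the red triangle

(moved 0.6)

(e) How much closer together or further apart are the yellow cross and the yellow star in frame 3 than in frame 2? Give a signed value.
-5.4

Distance in frame 2: 7.3. Distance in frame 3: 1.9.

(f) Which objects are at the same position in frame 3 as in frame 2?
none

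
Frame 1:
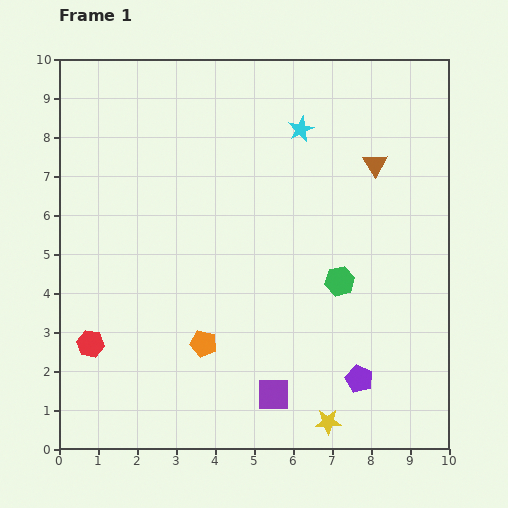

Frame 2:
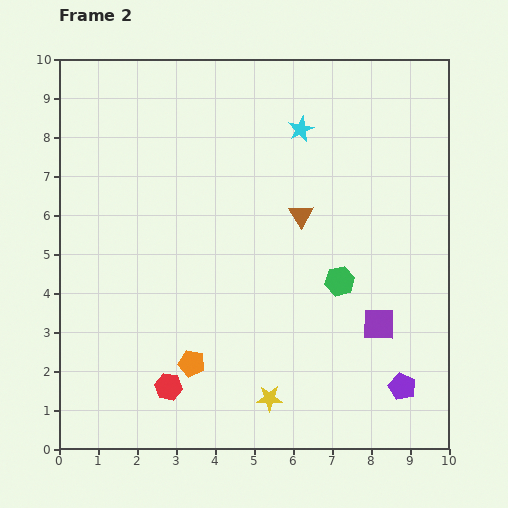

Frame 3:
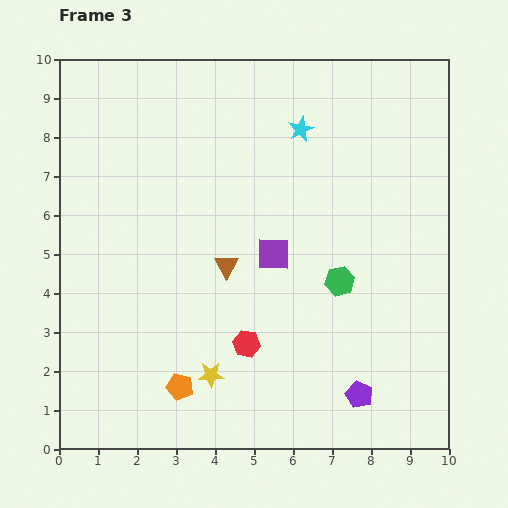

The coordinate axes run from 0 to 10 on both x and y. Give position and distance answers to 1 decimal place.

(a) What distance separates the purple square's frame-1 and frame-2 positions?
3.2

The purple square moved from (5.5, 1.4) to (8.2, 3.2), a distance of √(2.7² + 1.8²) ≈ 3.2.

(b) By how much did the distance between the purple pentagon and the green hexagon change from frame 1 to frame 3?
+0.4

Distance in frame 1: 2.5. Distance in frame 3: 2.9.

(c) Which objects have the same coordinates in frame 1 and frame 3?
the cyan star, the green hexagon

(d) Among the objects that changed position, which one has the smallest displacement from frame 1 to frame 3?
the purple pentagon

(moved 0.4)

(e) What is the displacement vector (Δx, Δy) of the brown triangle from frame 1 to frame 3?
(-3.8, -2.6)

The brown triangle was at (8.1, 7.3) in frame 1 and (4.3, 4.7) in frame 3.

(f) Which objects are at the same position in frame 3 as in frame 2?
the cyan star, the green hexagon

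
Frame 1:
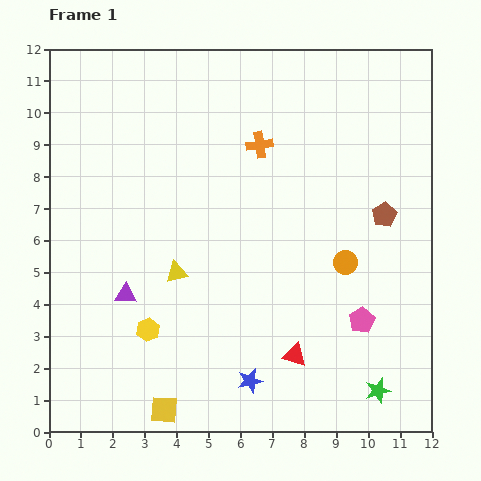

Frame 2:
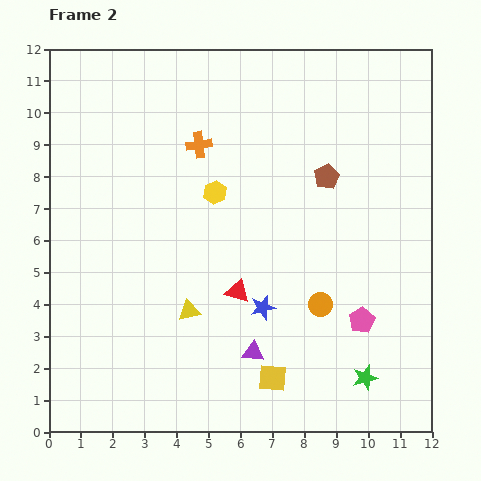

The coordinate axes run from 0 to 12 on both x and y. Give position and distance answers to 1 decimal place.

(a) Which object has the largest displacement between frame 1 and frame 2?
the yellow hexagon

(moved 4.8; next 4.4)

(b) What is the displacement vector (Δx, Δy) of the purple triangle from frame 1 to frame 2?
(4.0, -1.8)

The purple triangle was at (2.4, 4.3) in frame 1 and (6.4, 2.5) in frame 2.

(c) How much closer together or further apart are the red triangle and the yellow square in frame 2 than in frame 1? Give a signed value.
-1.5

Distance in frame 1: 4.4. Distance in frame 2: 2.9.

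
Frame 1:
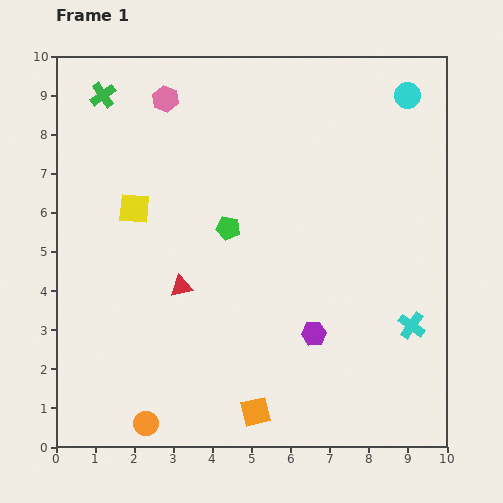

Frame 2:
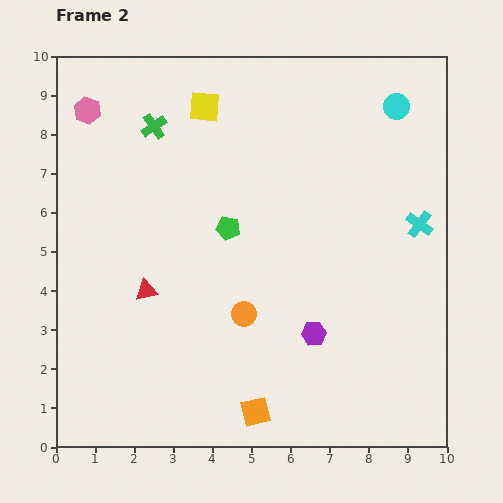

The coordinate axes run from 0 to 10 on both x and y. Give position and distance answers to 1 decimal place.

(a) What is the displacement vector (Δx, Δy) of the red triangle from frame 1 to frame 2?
(-0.9, -0.1)

The red triangle was at (3.2, 4.1) in frame 1 and (2.3, 4.0) in frame 2.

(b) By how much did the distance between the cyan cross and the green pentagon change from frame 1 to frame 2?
-0.4

Distance in frame 1: 5.3. Distance in frame 2: 4.9.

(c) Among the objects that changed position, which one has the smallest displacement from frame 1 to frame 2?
the cyan circle

(moved 0.4)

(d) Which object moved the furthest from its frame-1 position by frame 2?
the orange circle

(moved 3.8; next 3.2)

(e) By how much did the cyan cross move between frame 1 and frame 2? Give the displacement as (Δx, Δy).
(0.2, 2.6)

The cyan cross was at (9.1, 3.1) in frame 1 and (9.3, 5.7) in frame 2.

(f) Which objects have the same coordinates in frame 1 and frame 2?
the purple hexagon, the orange square, the green pentagon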